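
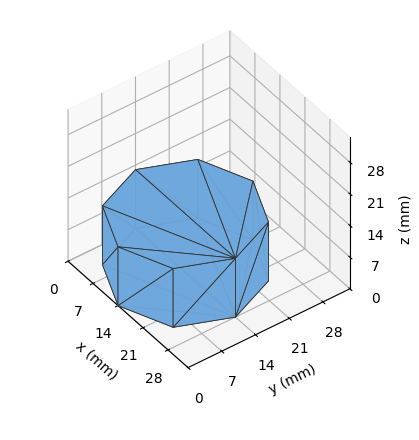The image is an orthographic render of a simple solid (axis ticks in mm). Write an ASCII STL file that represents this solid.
Reading the render: the shape is a regular 8-sided prism (a cylinder approximated with 8 flat sides), circumscribed radius ≈ 14 mm, height ≈ 13 mm (dimensions read to the nearest mm from the axis ticks). For the STL, each face is triangulated and given an outward normal.

solid part
  facet normal 0.0000 0.0000 -1.0000
    outer loop
      vertex 14.000 28.000 0.000
      vertex 23.899 23.899 0.000
      vertex 28.000 14.000 0.000
    endloop
  endfacet
  facet normal 0.0000 0.0000 -1.0000
    outer loop
      vertex 4.101 23.899 0.000
      vertex 14.000 28.000 0.000
      vertex 28.000 14.000 0.000
    endloop
  endfacet
  facet normal 0.0000 0.0000 -1.0000
    outer loop
      vertex 0.000 14.000 0.000
      vertex 4.101 23.899 0.000
      vertex 28.000 14.000 0.000
    endloop
  endfacet
  facet normal 0.0000 0.0000 -1.0000
    outer loop
      vertex 4.101 4.101 0.000
      vertex 0.000 14.000 0.000
      vertex 28.000 14.000 0.000
    endloop
  endfacet
  facet normal 0.0000 0.0000 -1.0000
    outer loop
      vertex 14.000 0.000 0.000
      vertex 4.101 4.101 0.000
      vertex 28.000 14.000 0.000
    endloop
  endfacet
  facet normal 0.0000 0.0000 -1.0000
    outer loop
      vertex 23.899 4.101 0.000
      vertex 14.000 0.000 0.000
      vertex 28.000 14.000 0.000
    endloop
  endfacet
  facet normal 0.0000 0.0000 1.0000
    outer loop
      vertex 28.000 14.000 13.000
      vertex 23.899 23.899 13.000
      vertex 14.000 28.000 13.000
    endloop
  endfacet
  facet normal 0.0000 0.0000 1.0000
    outer loop
      vertex 28.000 14.000 13.000
      vertex 14.000 28.000 13.000
      vertex 4.101 23.899 13.000
    endloop
  endfacet
  facet normal 0.0000 0.0000 1.0000
    outer loop
      vertex 28.000 14.000 13.000
      vertex 4.101 23.899 13.000
      vertex 0.000 14.000 13.000
    endloop
  endfacet
  facet normal 0.0000 0.0000 1.0000
    outer loop
      vertex 28.000 14.000 13.000
      vertex 0.000 14.000 13.000
      vertex 4.101 4.101 13.000
    endloop
  endfacet
  facet normal 0.0000 0.0000 1.0000
    outer loop
      vertex 28.000 14.000 13.000
      vertex 4.101 4.101 13.000
      vertex 14.000 0.000 13.000
    endloop
  endfacet
  facet normal 0.0000 0.0000 1.0000
    outer loop
      vertex 28.000 14.000 13.000
      vertex 14.000 0.000 13.000
      vertex 23.899 4.101 13.000
    endloop
  endfacet
  facet normal 0.9239 0.3827 0.0000
    outer loop
      vertex 28.000 14.000 0.000
      vertex 23.899 23.899 0.000
      vertex 23.899 23.899 13.000
    endloop
  endfacet
  facet normal 0.9239 0.3827 0.0000
    outer loop
      vertex 28.000 14.000 0.000
      vertex 23.899 23.899 13.000
      vertex 28.000 14.000 13.000
    endloop
  endfacet
  facet normal 0.3827 0.9239 0.0000
    outer loop
      vertex 23.899 23.899 0.000
      vertex 14.000 28.000 0.000
      vertex 14.000 28.000 13.000
    endloop
  endfacet
  facet normal 0.3827 0.9239 0.0000
    outer loop
      vertex 23.899 23.899 0.000
      vertex 14.000 28.000 13.000
      vertex 23.899 23.899 13.000
    endloop
  endfacet
  facet normal -0.3827 0.9239 0.0000
    outer loop
      vertex 14.000 28.000 0.000
      vertex 4.101 23.899 0.000
      vertex 4.101 23.899 13.000
    endloop
  endfacet
  facet normal -0.3827 0.9239 0.0000
    outer loop
      vertex 14.000 28.000 0.000
      vertex 4.101 23.899 13.000
      vertex 14.000 28.000 13.000
    endloop
  endfacet
  facet normal -0.9239 0.3827 0.0000
    outer loop
      vertex 4.101 23.899 0.000
      vertex 0.000 14.000 0.000
      vertex 0.000 14.000 13.000
    endloop
  endfacet
  facet normal -0.9239 0.3827 0.0000
    outer loop
      vertex 4.101 23.899 0.000
      vertex 0.000 14.000 13.000
      vertex 4.101 23.899 13.000
    endloop
  endfacet
  facet normal -0.9239 -0.3827 0.0000
    outer loop
      vertex 0.000 14.000 0.000
      vertex 4.101 4.101 0.000
      vertex 4.101 4.101 13.000
    endloop
  endfacet
  facet normal -0.9239 -0.3827 0.0000
    outer loop
      vertex 0.000 14.000 0.000
      vertex 4.101 4.101 13.000
      vertex 0.000 14.000 13.000
    endloop
  endfacet
  facet normal -0.3827 -0.9239 0.0000
    outer loop
      vertex 4.101 4.101 0.000
      vertex 14.000 0.000 0.000
      vertex 14.000 0.000 13.000
    endloop
  endfacet
  facet normal -0.3827 -0.9239 0.0000
    outer loop
      vertex 4.101 4.101 0.000
      vertex 14.000 0.000 13.000
      vertex 4.101 4.101 13.000
    endloop
  endfacet
  facet normal 0.3827 -0.9239 0.0000
    outer loop
      vertex 14.000 0.000 0.000
      vertex 23.899 4.101 0.000
      vertex 23.899 4.101 13.000
    endloop
  endfacet
  facet normal 0.3827 -0.9239 0.0000
    outer loop
      vertex 14.000 0.000 0.000
      vertex 23.899 4.101 13.000
      vertex 14.000 0.000 13.000
    endloop
  endfacet
  facet normal 0.9239 -0.3827 0.0000
    outer loop
      vertex 23.899 4.101 0.000
      vertex 28.000 14.000 0.000
      vertex 28.000 14.000 13.000
    endloop
  endfacet
  facet normal 0.9239 -0.3827 0.0000
    outer loop
      vertex 23.899 4.101 0.000
      vertex 28.000 14.000 13.000
      vertex 23.899 4.101 13.000
    endloop
  endfacet
endsolid part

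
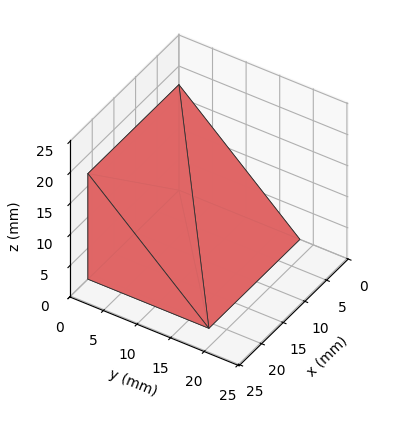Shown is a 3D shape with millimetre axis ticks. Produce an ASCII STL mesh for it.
Reading the render: the shape is a wedge (ramp): 21 × 18 mm base, rising to 17 mm along the y=0 edge and sloping linearly to z=0 at y=18 (dimensions read to the nearest mm from the axis ticks). For the STL, each face is triangulated and given an outward normal.

solid part
  facet normal 0.0000 0.0000 -1.0000
    outer loop
      vertex 21.00 18.00 0.00
      vertex 21.00 0.00 0.00
      vertex 0.00 0.00 0.00
    endloop
  endfacet
  facet normal 0.0000 0.0000 -1.0000
    outer loop
      vertex 0.00 18.00 0.00
      vertex 21.00 18.00 0.00
      vertex 0.00 0.00 0.00
    endloop
  endfacet
  facet normal 0.0000 -1.0000 0.0000
    outer loop
      vertex 0.00 0.00 0.00
      vertex 21.00 0.00 0.00
      vertex 21.00 0.00 17.00
    endloop
  endfacet
  facet normal 0.0000 -1.0000 0.0000
    outer loop
      vertex 0.00 0.00 0.00
      vertex 21.00 0.00 17.00
      vertex 0.00 0.00 17.00
    endloop
  endfacet
  facet normal 0.0000 0.6866 0.7270
    outer loop
      vertex 0.00 0.00 17.00
      vertex 21.00 0.00 17.00
      vertex 21.00 18.00 0.00
    endloop
  endfacet
  facet normal 0.0000 0.6866 0.7270
    outer loop
      vertex 0.00 0.00 17.00
      vertex 21.00 18.00 0.00
      vertex 0.00 18.00 0.00
    endloop
  endfacet
  facet normal -1.0000 0.0000 0.0000
    outer loop
      vertex 0.00 0.00 17.00
      vertex 0.00 18.00 0.00
      vertex 0.00 0.00 0.00
    endloop
  endfacet
  facet normal 1.0000 0.0000 0.0000
    outer loop
      vertex 21.00 0.00 0.00
      vertex 21.00 18.00 0.00
      vertex 21.00 0.00 17.00
    endloop
  endfacet
endsolid part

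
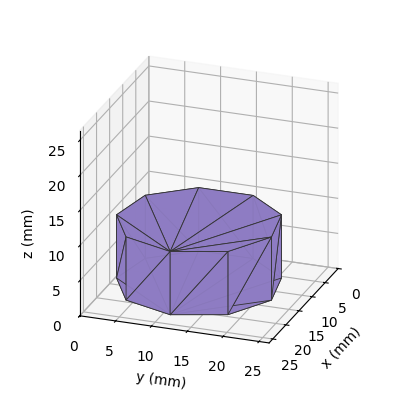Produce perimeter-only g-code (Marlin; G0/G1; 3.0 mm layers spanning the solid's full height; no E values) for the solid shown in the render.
Reading the render: the shape is a regular 9-sided prism (a cylinder approximated with 9 flat sides), circumscribed radius ≈ 11 mm, height ≈ 9 mm (dimensions read to the nearest mm from the axis ticks). For the g-code, the solid's height is divided into equal slices at the stated Δz and each level perimeter traced with G1 moves after a G0 lift.

; perimeter-only toolpath
G21 ; units = mm
G90 ; absolute positioning
G28 ; home
; layer 1
G0 Z3.0
G0 X22.0 Y11.0
G1 X19.4 Y18.1
G1 X12.9 Y21.8
G1 X5.5 Y20.5
G1 X0.7 Y14.8
G1 X0.7 Y7.2
G1 X5.5 Y1.5
G1 X12.9 Y0.2
G1 X19.4 Y3.9
G1 X22.0 Y11.0
; layer 2
G0 Z6.0
G0 X22.0 Y11.0
G1 X19.4 Y18.1
G1 X12.9 Y21.8
G1 X5.5 Y20.5
G1 X0.7 Y14.8
G1 X0.7 Y7.2
G1 X5.5 Y1.5
G1 X12.9 Y0.2
G1 X19.4 Y3.9
G1 X22.0 Y11.0
; layer 3
G0 Z9.0
G0 X22.0 Y11.0
G1 X19.4 Y18.1
G1 X12.9 Y21.8
G1 X5.5 Y20.5
G1 X0.7 Y14.8
G1 X0.7 Y7.2
G1 X5.5 Y1.5
G1 X12.9 Y0.2
G1 X19.4 Y3.9
G1 X22.0 Y11.0
M2 ; end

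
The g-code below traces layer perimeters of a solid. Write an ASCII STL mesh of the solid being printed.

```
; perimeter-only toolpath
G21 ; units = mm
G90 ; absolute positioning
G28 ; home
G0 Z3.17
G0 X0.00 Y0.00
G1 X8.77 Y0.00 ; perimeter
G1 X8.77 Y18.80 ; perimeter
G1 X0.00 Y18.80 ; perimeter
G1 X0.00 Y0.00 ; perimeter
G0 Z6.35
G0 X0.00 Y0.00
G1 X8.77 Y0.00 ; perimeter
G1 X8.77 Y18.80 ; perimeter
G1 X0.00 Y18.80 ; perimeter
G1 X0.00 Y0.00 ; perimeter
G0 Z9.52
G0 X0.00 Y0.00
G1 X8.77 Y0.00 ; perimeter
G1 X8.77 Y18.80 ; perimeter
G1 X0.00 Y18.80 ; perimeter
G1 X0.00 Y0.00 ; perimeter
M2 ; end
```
solid part
  facet normal 0.0000 0.0000 -1.0000
    outer loop
      vertex 8.77 18.80 0.00
      vertex 8.77 0.00 0.00
      vertex 0.00 0.00 0.00
    endloop
  endfacet
  facet normal 0.0000 0.0000 -1.0000
    outer loop
      vertex 0.00 18.80 0.00
      vertex 8.77 18.80 0.00
      vertex 0.00 0.00 0.00
    endloop
  endfacet
  facet normal 0.0000 0.0000 1.0000
    outer loop
      vertex 0.00 0.00 9.52
      vertex 8.77 0.00 9.52
      vertex 8.77 18.80 9.52
    endloop
  endfacet
  facet normal 0.0000 0.0000 1.0000
    outer loop
      vertex 0.00 0.00 9.52
      vertex 8.77 18.80 9.52
      vertex 0.00 18.80 9.52
    endloop
  endfacet
  facet normal 0.0000 -1.0000 0.0000
    outer loop
      vertex 0.00 0.00 0.00
      vertex 8.77 0.00 0.00
      vertex 8.77 0.00 9.52
    endloop
  endfacet
  facet normal 0.0000 -1.0000 0.0000
    outer loop
      vertex 0.00 0.00 0.00
      vertex 8.77 0.00 9.52
      vertex 0.00 0.00 9.52
    endloop
  endfacet
  facet normal 0.0000 1.0000 0.0000
    outer loop
      vertex 8.77 18.80 9.52
      vertex 8.77 18.80 0.00
      vertex 0.00 18.80 0.00
    endloop
  endfacet
  facet normal 0.0000 1.0000 0.0000
    outer loop
      vertex 0.00 18.80 9.52
      vertex 8.77 18.80 9.52
      vertex 0.00 18.80 0.00
    endloop
  endfacet
  facet normal -1.0000 0.0000 0.0000
    outer loop
      vertex 0.00 18.80 9.52
      vertex 0.00 18.80 0.00
      vertex 0.00 0.00 0.00
    endloop
  endfacet
  facet normal -1.0000 0.0000 0.0000
    outer loop
      vertex 0.00 0.00 9.52
      vertex 0.00 18.80 9.52
      vertex 0.00 0.00 0.00
    endloop
  endfacet
  facet normal 1.0000 0.0000 0.0000
    outer loop
      vertex 8.77 0.00 0.00
      vertex 8.77 18.80 0.00
      vertex 8.77 18.80 9.52
    endloop
  endfacet
  facet normal 1.0000 0.0000 0.0000
    outer loop
      vertex 8.77 0.00 0.00
      vertex 8.77 18.80 9.52
      vertex 8.77 0.00 9.52
    endloop
  endfacet
endsolid part

The G0 Z moves step by Δz≈3.17 mm. Every layer's G1 loop is the same polygon, so the solid is a straight extrusion of it from z=0 to z≈9.52. Closing with flat bottom and top caps and triangulating gives 12 facets — a rectangular box, roughly 8.77 × 18.8 mm footprint and 9.52 mm tall.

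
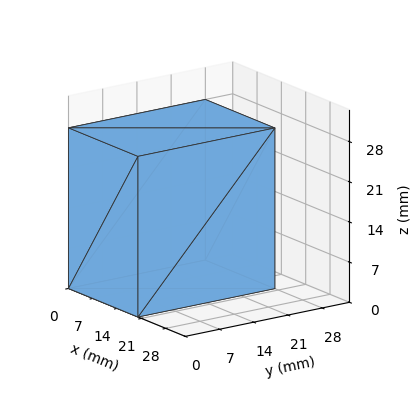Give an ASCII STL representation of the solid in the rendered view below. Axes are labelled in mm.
Reading the render: the shape is a rectangular box, roughly 20 × 28 mm footprint and 28 mm tall (dimensions read to the nearest mm from the axis ticks). For the STL, each face is triangulated and given an outward normal.

solid part
  facet normal 0.0000 0.0000 -1.0000
    outer loop
      vertex 20.000 28.000 0.000
      vertex 20.000 0.000 0.000
      vertex 0.000 0.000 0.000
    endloop
  endfacet
  facet normal 0.0000 0.0000 -1.0000
    outer loop
      vertex 0.000 28.000 0.000
      vertex 20.000 28.000 0.000
      vertex 0.000 0.000 0.000
    endloop
  endfacet
  facet normal 0.0000 0.0000 1.0000
    outer loop
      vertex 0.000 0.000 28.000
      vertex 20.000 0.000 28.000
      vertex 20.000 28.000 28.000
    endloop
  endfacet
  facet normal 0.0000 0.0000 1.0000
    outer loop
      vertex 0.000 0.000 28.000
      vertex 20.000 28.000 28.000
      vertex 0.000 28.000 28.000
    endloop
  endfacet
  facet normal 0.0000 -1.0000 0.0000
    outer loop
      vertex 0.000 0.000 0.000
      vertex 20.000 0.000 0.000
      vertex 20.000 0.000 28.000
    endloop
  endfacet
  facet normal 0.0000 -1.0000 0.0000
    outer loop
      vertex 0.000 0.000 0.000
      vertex 20.000 0.000 28.000
      vertex 0.000 0.000 28.000
    endloop
  endfacet
  facet normal 0.0000 1.0000 0.0000
    outer loop
      vertex 20.000 28.000 28.000
      vertex 20.000 28.000 0.000
      vertex 0.000 28.000 0.000
    endloop
  endfacet
  facet normal 0.0000 1.0000 0.0000
    outer loop
      vertex 0.000 28.000 28.000
      vertex 20.000 28.000 28.000
      vertex 0.000 28.000 0.000
    endloop
  endfacet
  facet normal -1.0000 0.0000 0.0000
    outer loop
      vertex 0.000 28.000 28.000
      vertex 0.000 28.000 0.000
      vertex 0.000 0.000 0.000
    endloop
  endfacet
  facet normal -1.0000 0.0000 0.0000
    outer loop
      vertex 0.000 0.000 28.000
      vertex 0.000 28.000 28.000
      vertex 0.000 0.000 0.000
    endloop
  endfacet
  facet normal 1.0000 0.0000 0.0000
    outer loop
      vertex 20.000 0.000 0.000
      vertex 20.000 28.000 0.000
      vertex 20.000 28.000 28.000
    endloop
  endfacet
  facet normal 1.0000 0.0000 0.0000
    outer loop
      vertex 20.000 0.000 0.000
      vertex 20.000 28.000 28.000
      vertex 20.000 0.000 28.000
    endloop
  endfacet
endsolid part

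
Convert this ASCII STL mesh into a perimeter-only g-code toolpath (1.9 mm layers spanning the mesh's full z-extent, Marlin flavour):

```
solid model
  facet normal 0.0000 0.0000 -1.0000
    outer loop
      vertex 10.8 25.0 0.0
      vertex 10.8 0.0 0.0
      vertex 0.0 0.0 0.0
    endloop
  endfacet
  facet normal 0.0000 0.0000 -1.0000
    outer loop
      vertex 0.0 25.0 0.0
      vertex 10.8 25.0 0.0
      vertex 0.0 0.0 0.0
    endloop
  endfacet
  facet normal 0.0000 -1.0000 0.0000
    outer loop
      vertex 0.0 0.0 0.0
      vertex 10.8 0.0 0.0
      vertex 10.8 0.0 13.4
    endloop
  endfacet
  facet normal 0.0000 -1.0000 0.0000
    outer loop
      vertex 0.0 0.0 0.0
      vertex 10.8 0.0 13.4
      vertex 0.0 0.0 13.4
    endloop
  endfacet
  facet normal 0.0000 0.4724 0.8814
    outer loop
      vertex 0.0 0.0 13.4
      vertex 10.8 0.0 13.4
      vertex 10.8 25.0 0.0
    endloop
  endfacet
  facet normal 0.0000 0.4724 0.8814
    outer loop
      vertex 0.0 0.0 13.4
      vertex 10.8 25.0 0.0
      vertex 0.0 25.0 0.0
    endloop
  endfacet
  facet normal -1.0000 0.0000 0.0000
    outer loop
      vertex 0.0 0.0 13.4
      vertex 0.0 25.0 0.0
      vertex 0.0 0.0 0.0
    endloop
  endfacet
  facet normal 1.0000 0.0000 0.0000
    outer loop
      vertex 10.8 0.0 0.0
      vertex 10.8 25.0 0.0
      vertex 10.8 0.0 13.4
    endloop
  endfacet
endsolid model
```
; perimeter-only toolpath
G21 ; units = mm
G90 ; absolute positioning
G28 ; home
; layer 1
G0 Z1.9
G0 X0.0 Y0.0
G1 X10.8 Y0.0
G1 X10.8 Y21.4
G1 X0.0 Y21.4
G1 X0.0 Y0.0
; layer 2
G0 Z3.8
G0 X0.0 Y0.0
G1 X10.8 Y0.0
G1 X10.8 Y17.9
G1 X0.0 Y17.9
G1 X0.0 Y0.0
; layer 3
G0 Z5.7
G0 X0.0 Y0.0
G1 X10.8 Y0.0
G1 X10.8 Y14.3
G1 X0.0 Y14.3
G1 X0.0 Y0.0
; layer 4
G0 Z7.7
G0 X0.0 Y0.0
G1 X10.8 Y0.0
G1 X10.8 Y10.7
G1 X0.0 Y10.7
G1 X0.0 Y0.0
; layer 5
G0 Z9.6
G0 X0.0 Y0.0
G1 X10.8 Y0.0
G1 X10.8 Y7.1
G1 X0.0 Y7.1
G1 X0.0 Y0.0
; layer 6
G0 Z11.5
G0 X0.0 Y0.0
G1 X10.8 Y0.0
G1 X10.8 Y3.6
G1 X0.0 Y3.6
G1 X0.0 Y0.0
M2 ; end

The solid is a wedge (ramp): 10.8 × 25 mm base, rising to 13.4 mm along the y=0 edge and sloping linearly to z=0 at y=25. Slicing at Δz = 1.9 mm — 7 equal slices spanning the solid's height, so layer i sits at z = i·h/7 — gives 6 non-empty perimeters. Each is a 4-segment closed polygon; G0 lifts to the layer z and rapids to the start vertex, then G1 traces the edges. The cross-section shrinks linearly with z (the slice at the apex is degenerate and omitted).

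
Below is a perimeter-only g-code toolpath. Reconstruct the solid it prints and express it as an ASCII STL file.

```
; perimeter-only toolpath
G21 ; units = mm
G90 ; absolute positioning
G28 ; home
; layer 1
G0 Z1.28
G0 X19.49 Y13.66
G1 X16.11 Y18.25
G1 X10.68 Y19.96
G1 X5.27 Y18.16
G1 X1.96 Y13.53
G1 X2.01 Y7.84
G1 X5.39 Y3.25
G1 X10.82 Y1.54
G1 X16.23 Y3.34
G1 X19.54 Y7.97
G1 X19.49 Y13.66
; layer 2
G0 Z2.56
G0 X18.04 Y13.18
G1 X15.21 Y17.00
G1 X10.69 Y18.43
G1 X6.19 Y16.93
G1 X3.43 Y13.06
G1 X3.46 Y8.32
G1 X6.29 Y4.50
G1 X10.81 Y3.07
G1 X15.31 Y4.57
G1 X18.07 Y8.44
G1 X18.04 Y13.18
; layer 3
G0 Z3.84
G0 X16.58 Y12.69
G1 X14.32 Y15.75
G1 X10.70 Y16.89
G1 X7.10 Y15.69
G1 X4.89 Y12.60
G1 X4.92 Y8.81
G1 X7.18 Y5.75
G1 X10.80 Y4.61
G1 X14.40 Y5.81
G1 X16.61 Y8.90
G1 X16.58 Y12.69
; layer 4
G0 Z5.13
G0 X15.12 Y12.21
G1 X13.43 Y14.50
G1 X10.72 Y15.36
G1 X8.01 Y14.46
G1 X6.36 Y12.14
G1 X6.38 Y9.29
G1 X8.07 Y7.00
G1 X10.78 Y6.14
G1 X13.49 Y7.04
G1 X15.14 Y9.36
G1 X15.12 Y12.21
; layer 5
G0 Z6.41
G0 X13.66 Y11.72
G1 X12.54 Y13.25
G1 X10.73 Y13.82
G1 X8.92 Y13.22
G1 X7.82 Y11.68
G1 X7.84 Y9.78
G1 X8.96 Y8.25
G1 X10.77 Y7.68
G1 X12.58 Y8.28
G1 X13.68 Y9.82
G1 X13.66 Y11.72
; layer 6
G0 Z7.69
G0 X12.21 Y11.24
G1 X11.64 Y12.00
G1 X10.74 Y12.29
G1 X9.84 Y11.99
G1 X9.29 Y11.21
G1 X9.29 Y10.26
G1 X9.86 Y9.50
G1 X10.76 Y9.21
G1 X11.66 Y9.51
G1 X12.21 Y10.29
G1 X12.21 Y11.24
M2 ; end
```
solid part
  facet normal 0.0000 0.0000 -1.0000
    outer loop
      vertex 10.67 21.50 0.00
      vertex 17.00 19.50 0.00
      vertex 20.95 14.15 0.00
    endloop
  endfacet
  facet normal 0.0000 0.0000 -1.0000
    outer loop
      vertex 4.36 19.40 0.00
      vertex 10.67 21.50 0.00
      vertex 20.95 14.15 0.00
    endloop
  endfacet
  facet normal 0.0000 0.0000 -1.0000
    outer loop
      vertex 0.50 13.99 0.00
      vertex 4.36 19.40 0.00
      vertex 20.95 14.15 0.00
    endloop
  endfacet
  facet normal 0.0000 0.0000 -1.0000
    outer loop
      vertex 0.55 7.35 0.00
      vertex 0.50 13.99 0.00
      vertex 20.95 14.15 0.00
    endloop
  endfacet
  facet normal 0.0000 0.0000 -1.0000
    outer loop
      vertex 4.50 2.00 0.00
      vertex 0.55 7.35 0.00
      vertex 20.95 14.15 0.00
    endloop
  endfacet
  facet normal 0.0000 0.0000 -1.0000
    outer loop
      vertex 10.83 0.00 0.00
      vertex 4.50 2.00 0.00
      vertex 20.95 14.15 0.00
    endloop
  endfacet
  facet normal 0.0000 0.0000 -1.0000
    outer loop
      vertex 17.14 2.10 0.00
      vertex 10.83 0.00 0.00
      vertex 20.95 14.15 0.00
    endloop
  endfacet
  facet normal 0.0000 0.0000 -1.0000
    outer loop
      vertex 21.00 7.51 0.00
      vertex 17.14 2.10 0.00
      vertex 20.95 14.15 0.00
    endloop
  endfacet
  facet normal 0.5305 0.3917 0.7517
    outer loop
      vertex 20.95 14.15 0.00
      vertex 17.00 19.50 0.00
      vertex 10.75 10.75 8.97
    endloop
  endfacet
  facet normal 0.1987 0.6288 0.7518
    outer loop
      vertex 17.00 19.50 0.00
      vertex 10.67 21.50 0.00
      vertex 10.75 10.75 8.97
    endloop
  endfacet
  facet normal -0.2082 0.6257 0.7517
    outer loop
      vertex 10.67 21.50 0.00
      vertex 4.36 19.40 0.00
      vertex 10.75 10.75 8.97
    endloop
  endfacet
  facet normal -0.5368 0.3830 0.7518
    outer loop
      vertex 4.36 19.40 0.00
      vertex 0.50 13.99 0.00
      vertex 10.75 10.75 8.97
    endloop
  endfacet
  facet normal -0.6594 -0.0050 0.7517
    outer loop
      vertex 0.50 13.99 0.00
      vertex 0.55 7.35 0.00
      vertex 10.75 10.75 8.97
    endloop
  endfacet
  facet normal -0.5305 -0.3917 0.7517
    outer loop
      vertex 0.55 7.35 0.00
      vertex 4.50 2.00 0.00
      vertex 10.75 10.75 8.97
    endloop
  endfacet
  facet normal -0.1987 -0.6288 0.7518
    outer loop
      vertex 4.50 2.00 0.00
      vertex 10.83 0.00 0.00
      vertex 10.75 10.75 8.97
    endloop
  endfacet
  facet normal 0.2082 -0.6257 0.7517
    outer loop
      vertex 10.83 0.00 0.00
      vertex 17.14 2.10 0.00
      vertex 10.75 10.75 8.97
    endloop
  endfacet
  facet normal 0.5368 -0.3830 0.7518
    outer loop
      vertex 17.14 2.10 0.00
      vertex 21.00 7.51 0.00
      vertex 10.75 10.75 8.97
    endloop
  endfacet
  facet normal 0.6594 0.0050 0.7517
    outer loop
      vertex 21.00 7.51 0.00
      vertex 20.95 14.15 0.00
      vertex 10.75 10.75 8.97
    endloop
  endfacet
endsolid part

The G0 Z moves step by Δz≈1.28 mm. The G1 loops shrink linearly with z, so the solid tapers from its base footprint up to z≈8.97. Closing with a flat bottom cap and the tapered top and triangulating gives 18 facets — a regular 10-sided pyramid, base circumscribed radius ≈ 10.8 mm, apex at z ≈ 8.97 mm.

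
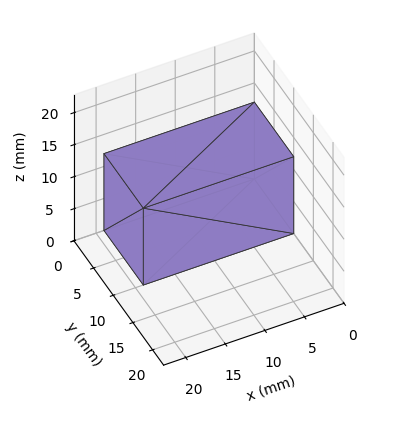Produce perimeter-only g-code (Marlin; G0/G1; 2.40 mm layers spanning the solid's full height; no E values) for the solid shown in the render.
Reading the render: the shape is a rectangular box, roughly 19 × 10 mm footprint and 12 mm tall (dimensions read to the nearest mm from the axis ticks). For the g-code, the solid's height is divided into equal slices at the stated Δz and each level perimeter traced with G1 moves after a G0 lift.

; perimeter-only toolpath
G21 ; units = mm
G90 ; absolute positioning
G28 ; home
; layer 1
G0 Z2.40
G0 X0.00 Y0.00
G1 X19.00 Y0.00
G1 X19.00 Y10.00
G1 X0.00 Y10.00
G1 X0.00 Y0.00
; layer 2
G0 Z4.80
G0 X0.00 Y0.00
G1 X19.00 Y0.00
G1 X19.00 Y10.00
G1 X0.00 Y10.00
G1 X0.00 Y0.00
; layer 3
G0 Z7.20
G0 X0.00 Y0.00
G1 X19.00 Y0.00
G1 X19.00 Y10.00
G1 X0.00 Y10.00
G1 X0.00 Y0.00
; layer 4
G0 Z9.60
G0 X0.00 Y0.00
G1 X19.00 Y0.00
G1 X19.00 Y10.00
G1 X0.00 Y10.00
G1 X0.00 Y0.00
; layer 5
G0 Z12.00
G0 X0.00 Y0.00
G1 X19.00 Y0.00
G1 X19.00 Y10.00
G1 X0.00 Y10.00
G1 X0.00 Y0.00
M2 ; end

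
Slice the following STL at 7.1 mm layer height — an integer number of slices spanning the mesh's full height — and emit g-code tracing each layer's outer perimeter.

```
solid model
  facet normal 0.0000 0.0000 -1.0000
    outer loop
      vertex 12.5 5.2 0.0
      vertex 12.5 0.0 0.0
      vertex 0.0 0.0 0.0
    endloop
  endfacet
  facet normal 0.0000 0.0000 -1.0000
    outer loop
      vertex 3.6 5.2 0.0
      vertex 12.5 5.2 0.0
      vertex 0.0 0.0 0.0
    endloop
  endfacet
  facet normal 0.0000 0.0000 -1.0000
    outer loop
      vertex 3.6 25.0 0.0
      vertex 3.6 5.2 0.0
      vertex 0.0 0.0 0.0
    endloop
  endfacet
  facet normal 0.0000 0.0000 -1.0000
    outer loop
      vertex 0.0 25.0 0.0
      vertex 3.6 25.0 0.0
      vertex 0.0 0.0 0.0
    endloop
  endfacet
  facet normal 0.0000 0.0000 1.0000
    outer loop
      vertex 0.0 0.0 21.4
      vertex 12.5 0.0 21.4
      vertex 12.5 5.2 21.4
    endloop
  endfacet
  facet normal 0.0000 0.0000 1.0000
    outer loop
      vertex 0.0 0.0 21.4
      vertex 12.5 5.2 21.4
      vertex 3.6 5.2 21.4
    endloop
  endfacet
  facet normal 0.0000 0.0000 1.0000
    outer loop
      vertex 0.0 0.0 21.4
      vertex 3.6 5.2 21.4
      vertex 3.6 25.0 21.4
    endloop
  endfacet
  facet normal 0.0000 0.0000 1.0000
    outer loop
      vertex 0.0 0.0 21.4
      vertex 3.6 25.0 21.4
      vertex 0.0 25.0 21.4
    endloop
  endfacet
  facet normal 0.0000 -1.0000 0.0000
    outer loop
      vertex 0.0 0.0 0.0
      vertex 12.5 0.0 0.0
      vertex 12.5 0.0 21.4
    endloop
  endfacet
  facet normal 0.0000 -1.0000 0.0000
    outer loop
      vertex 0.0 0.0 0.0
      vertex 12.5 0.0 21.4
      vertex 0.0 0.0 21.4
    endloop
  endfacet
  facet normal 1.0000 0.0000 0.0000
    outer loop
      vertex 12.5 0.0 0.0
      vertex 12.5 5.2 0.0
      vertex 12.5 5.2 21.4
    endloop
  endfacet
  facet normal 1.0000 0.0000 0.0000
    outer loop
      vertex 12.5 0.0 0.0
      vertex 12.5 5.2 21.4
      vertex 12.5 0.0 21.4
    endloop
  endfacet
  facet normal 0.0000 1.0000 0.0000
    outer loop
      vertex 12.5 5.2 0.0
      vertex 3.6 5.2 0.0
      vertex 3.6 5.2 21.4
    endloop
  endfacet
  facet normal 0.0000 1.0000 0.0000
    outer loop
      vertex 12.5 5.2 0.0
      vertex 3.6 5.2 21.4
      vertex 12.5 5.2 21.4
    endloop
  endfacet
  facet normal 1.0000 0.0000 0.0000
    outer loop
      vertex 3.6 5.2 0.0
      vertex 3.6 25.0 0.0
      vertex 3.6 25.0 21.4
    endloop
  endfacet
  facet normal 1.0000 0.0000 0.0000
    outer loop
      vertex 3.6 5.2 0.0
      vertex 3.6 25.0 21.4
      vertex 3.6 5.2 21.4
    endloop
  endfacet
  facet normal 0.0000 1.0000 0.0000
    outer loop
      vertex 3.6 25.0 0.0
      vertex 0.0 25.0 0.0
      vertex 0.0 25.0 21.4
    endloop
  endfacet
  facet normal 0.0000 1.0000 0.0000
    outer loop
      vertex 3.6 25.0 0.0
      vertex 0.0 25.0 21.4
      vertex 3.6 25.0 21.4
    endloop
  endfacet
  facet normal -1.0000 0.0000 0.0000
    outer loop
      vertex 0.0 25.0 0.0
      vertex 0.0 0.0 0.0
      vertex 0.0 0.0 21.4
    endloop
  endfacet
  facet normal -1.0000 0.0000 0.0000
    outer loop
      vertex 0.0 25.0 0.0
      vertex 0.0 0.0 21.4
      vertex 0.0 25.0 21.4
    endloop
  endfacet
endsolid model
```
; perimeter-only toolpath
G21 ; units = mm
G90 ; absolute positioning
G28 ; home
; layer 1
G0 Z7.1
G0 X0.0 Y0.0
G1 X12.5 Y0.0
G1 X12.5 Y5.2
G1 X3.6 Y5.2
G1 X3.6 Y25.0
G1 X0.0 Y25.0
G1 X0.0 Y0.0
; layer 2
G0 Z14.3
G0 X0.0 Y0.0
G1 X12.5 Y0.0
G1 X12.5 Y5.2
G1 X3.6 Y5.2
G1 X3.6 Y25.0
G1 X0.0 Y25.0
G1 X0.0 Y0.0
; layer 3
G0 Z21.4
G0 X0.0 Y0.0
G1 X12.5 Y0.0
G1 X12.5 Y5.2
G1 X3.6 Y5.2
G1 X3.6 Y25.0
G1 X0.0 Y25.0
G1 X0.0 Y0.0
M2 ; end

The solid is an L-shaped prism: outer 12.5 × 25 mm, arm thicknesses ≈ 5.2 mm (horizontal) and 3.6 mm (vertical), extruded 21.4 mm in z. Slicing at Δz = 7.1 mm — 3 equal slices spanning the solid's height, so layer i sits at z = i·h/3 — gives 3 non-empty perimeters. Each is a 6-segment closed polygon; G0 lifts to the layer z and rapids to the start vertex, then G1 traces the edges.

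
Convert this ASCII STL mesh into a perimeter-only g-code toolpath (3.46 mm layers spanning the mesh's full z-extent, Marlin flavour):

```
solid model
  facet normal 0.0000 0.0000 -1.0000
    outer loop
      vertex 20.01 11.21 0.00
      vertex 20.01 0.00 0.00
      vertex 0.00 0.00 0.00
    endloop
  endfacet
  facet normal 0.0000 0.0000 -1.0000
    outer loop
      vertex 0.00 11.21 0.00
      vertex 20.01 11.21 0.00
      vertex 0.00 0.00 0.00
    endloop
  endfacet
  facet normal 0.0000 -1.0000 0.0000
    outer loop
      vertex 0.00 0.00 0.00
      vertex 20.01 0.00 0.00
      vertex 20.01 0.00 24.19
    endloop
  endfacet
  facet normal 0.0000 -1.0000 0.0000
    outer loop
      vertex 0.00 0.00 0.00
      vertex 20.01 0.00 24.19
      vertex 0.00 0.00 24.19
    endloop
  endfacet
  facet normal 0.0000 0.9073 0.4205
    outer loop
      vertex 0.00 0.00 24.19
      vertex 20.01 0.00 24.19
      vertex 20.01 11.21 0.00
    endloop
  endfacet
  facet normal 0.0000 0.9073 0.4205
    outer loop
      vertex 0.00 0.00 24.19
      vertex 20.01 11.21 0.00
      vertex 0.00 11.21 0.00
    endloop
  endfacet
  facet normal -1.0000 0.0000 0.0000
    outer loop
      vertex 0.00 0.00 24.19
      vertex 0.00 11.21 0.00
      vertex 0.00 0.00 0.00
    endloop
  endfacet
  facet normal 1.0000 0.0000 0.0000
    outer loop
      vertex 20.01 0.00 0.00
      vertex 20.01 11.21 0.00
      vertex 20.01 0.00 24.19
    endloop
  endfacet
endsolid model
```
; perimeter-only toolpath
G21 ; units = mm
G90 ; absolute positioning
G28 ; home
; layer 1
G0 Z3.46
G0 X0.00 Y0.00
G1 X20.01 Y0.00
G1 X20.01 Y9.61
G1 X0.00 Y9.61
G1 X0.00 Y0.00
; layer 2
G0 Z6.91
G0 X0.00 Y0.00
G1 X20.01 Y0.00
G1 X20.01 Y8.01
G1 X0.00 Y8.01
G1 X0.00 Y0.00
; layer 3
G0 Z10.37
G0 X0.00 Y0.00
G1 X20.01 Y0.00
G1 X20.01 Y6.41
G1 X0.00 Y6.41
G1 X0.00 Y0.00
; layer 4
G0 Z13.82
G0 X0.00 Y0.00
G1 X20.01 Y0.00
G1 X20.01 Y4.80
G1 X0.00 Y4.80
G1 X0.00 Y0.00
; layer 5
G0 Z17.28
G0 X0.00 Y0.00
G1 X20.01 Y0.00
G1 X20.01 Y3.20
G1 X0.00 Y3.20
G1 X0.00 Y0.00
; layer 6
G0 Z20.73
G0 X0.00 Y0.00
G1 X20.01 Y0.00
G1 X20.01 Y1.60
G1 X0.00 Y1.60
G1 X0.00 Y0.00
M2 ; end

The solid is a wedge (ramp): 20 × 11.2 mm base, rising to 24.2 mm along the y=0 edge and sloping linearly to z=0 at y=11.2. Slicing at Δz = 3.46 mm — 7 equal slices spanning the solid's height, so layer i sits at z = i·h/7 — gives 6 non-empty perimeters. Each is a 4-segment closed polygon; G0 lifts to the layer z and rapids to the start vertex, then G1 traces the edges. The cross-section shrinks linearly with z (the slice at the apex is degenerate and omitted).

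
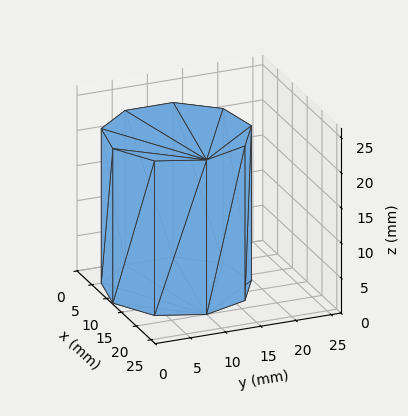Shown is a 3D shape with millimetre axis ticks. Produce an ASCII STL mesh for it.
Reading the render: the shape is a regular 9-sided prism (a cylinder approximated with 9 flat sides), circumscribed radius ≈ 10 mm, height ≈ 22 mm (dimensions read to the nearest mm from the axis ticks). For the STL, each face is triangulated and given an outward normal.

solid part
  facet normal 0.0000 0.0000 -1.0000
    outer loop
      vertex 11.74 19.85 0.00
      vertex 17.66 16.43 0.00
      vertex 20.00 10.00 0.00
    endloop
  endfacet
  facet normal 0.0000 0.0000 -1.0000
    outer loop
      vertex 5.00 18.66 0.00
      vertex 11.74 19.85 0.00
      vertex 20.00 10.00 0.00
    endloop
  endfacet
  facet normal 0.0000 0.0000 -1.0000
    outer loop
      vertex 0.60 13.42 0.00
      vertex 5.00 18.66 0.00
      vertex 20.00 10.00 0.00
    endloop
  endfacet
  facet normal 0.0000 0.0000 -1.0000
    outer loop
      vertex 0.60 6.58 0.00
      vertex 0.60 13.42 0.00
      vertex 20.00 10.00 0.00
    endloop
  endfacet
  facet normal 0.0000 0.0000 -1.0000
    outer loop
      vertex 5.00 1.34 0.00
      vertex 0.60 6.58 0.00
      vertex 20.00 10.00 0.00
    endloop
  endfacet
  facet normal 0.0000 0.0000 -1.0000
    outer loop
      vertex 11.74 0.15 0.00
      vertex 5.00 1.34 0.00
      vertex 20.00 10.00 0.00
    endloop
  endfacet
  facet normal 0.0000 0.0000 -1.0000
    outer loop
      vertex 17.66 3.57 0.00
      vertex 11.74 0.15 0.00
      vertex 20.00 10.00 0.00
    endloop
  endfacet
  facet normal 0.0000 0.0000 1.0000
    outer loop
      vertex 20.00 10.00 22.00
      vertex 17.66 16.43 22.00
      vertex 11.74 19.85 22.00
    endloop
  endfacet
  facet normal 0.0000 0.0000 1.0000
    outer loop
      vertex 20.00 10.00 22.00
      vertex 11.74 19.85 22.00
      vertex 5.00 18.66 22.00
    endloop
  endfacet
  facet normal 0.0000 0.0000 1.0000
    outer loop
      vertex 20.00 10.00 22.00
      vertex 5.00 18.66 22.00
      vertex 0.60 13.42 22.00
    endloop
  endfacet
  facet normal 0.0000 0.0000 1.0000
    outer loop
      vertex 20.00 10.00 22.00
      vertex 0.60 13.42 22.00
      vertex 0.60 6.58 22.00
    endloop
  endfacet
  facet normal 0.0000 0.0000 1.0000
    outer loop
      vertex 20.00 10.00 22.00
      vertex 0.60 6.58 22.00
      vertex 5.00 1.34 22.00
    endloop
  endfacet
  facet normal 0.0000 0.0000 1.0000
    outer loop
      vertex 20.00 10.00 22.00
      vertex 5.00 1.34 22.00
      vertex 11.74 0.15 22.00
    endloop
  endfacet
  facet normal 0.0000 0.0000 1.0000
    outer loop
      vertex 20.00 10.00 22.00
      vertex 11.74 0.15 22.00
      vertex 17.66 3.57 22.00
    endloop
  endfacet
  facet normal 0.9397 0.3420 0.0000
    outer loop
      vertex 20.00 10.00 0.00
      vertex 17.66 16.43 0.00
      vertex 17.66 16.43 22.00
    endloop
  endfacet
  facet normal 0.9397 0.3420 0.0000
    outer loop
      vertex 20.00 10.00 0.00
      vertex 17.66 16.43 22.00
      vertex 20.00 10.00 22.00
    endloop
  endfacet
  facet normal 0.5002 0.8659 0.0000
    outer loop
      vertex 17.66 16.43 0.00
      vertex 11.74 19.85 0.00
      vertex 11.74 19.85 22.00
    endloop
  endfacet
  facet normal 0.5002 0.8659 0.0000
    outer loop
      vertex 17.66 16.43 0.00
      vertex 11.74 19.85 22.00
      vertex 17.66 16.43 22.00
    endloop
  endfacet
  facet normal -0.1739 0.9848 0.0000
    outer loop
      vertex 11.74 19.85 0.00
      vertex 5.00 18.66 0.00
      vertex 5.00 18.66 22.00
    endloop
  endfacet
  facet normal -0.1739 0.9848 0.0000
    outer loop
      vertex 11.74 19.85 0.00
      vertex 5.00 18.66 22.00
      vertex 11.74 19.85 22.00
    endloop
  endfacet
  facet normal -0.7658 0.6431 0.0000
    outer loop
      vertex 5.00 18.66 0.00
      vertex 0.60 13.42 0.00
      vertex 0.60 13.42 22.00
    endloop
  endfacet
  facet normal -0.7658 0.6431 0.0000
    outer loop
      vertex 5.00 18.66 0.00
      vertex 0.60 13.42 22.00
      vertex 5.00 18.66 22.00
    endloop
  endfacet
  facet normal -1.0000 0.0000 0.0000
    outer loop
      vertex 0.60 13.42 0.00
      vertex 0.60 6.58 0.00
      vertex 0.60 6.58 22.00
    endloop
  endfacet
  facet normal -1.0000 0.0000 0.0000
    outer loop
      vertex 0.60 13.42 0.00
      vertex 0.60 6.58 22.00
      vertex 0.60 13.42 22.00
    endloop
  endfacet
  facet normal -0.7658 -0.6431 0.0000
    outer loop
      vertex 0.60 6.58 0.00
      vertex 5.00 1.34 0.00
      vertex 5.00 1.34 22.00
    endloop
  endfacet
  facet normal -0.7658 -0.6431 0.0000
    outer loop
      vertex 0.60 6.58 0.00
      vertex 5.00 1.34 22.00
      vertex 0.60 6.58 22.00
    endloop
  endfacet
  facet normal -0.1739 -0.9848 0.0000
    outer loop
      vertex 5.00 1.34 0.00
      vertex 11.74 0.15 0.00
      vertex 11.74 0.15 22.00
    endloop
  endfacet
  facet normal -0.1739 -0.9848 0.0000
    outer loop
      vertex 5.00 1.34 0.00
      vertex 11.74 0.15 22.00
      vertex 5.00 1.34 22.00
    endloop
  endfacet
  facet normal 0.5002 -0.8659 0.0000
    outer loop
      vertex 11.74 0.15 0.00
      vertex 17.66 3.57 0.00
      vertex 17.66 3.57 22.00
    endloop
  endfacet
  facet normal 0.5002 -0.8659 0.0000
    outer loop
      vertex 11.74 0.15 0.00
      vertex 17.66 3.57 22.00
      vertex 11.74 0.15 22.00
    endloop
  endfacet
  facet normal 0.9397 -0.3420 0.0000
    outer loop
      vertex 17.66 3.57 0.00
      vertex 20.00 10.00 0.00
      vertex 20.00 10.00 22.00
    endloop
  endfacet
  facet normal 0.9397 -0.3420 0.0000
    outer loop
      vertex 17.66 3.57 0.00
      vertex 20.00 10.00 22.00
      vertex 17.66 3.57 22.00
    endloop
  endfacet
endsolid part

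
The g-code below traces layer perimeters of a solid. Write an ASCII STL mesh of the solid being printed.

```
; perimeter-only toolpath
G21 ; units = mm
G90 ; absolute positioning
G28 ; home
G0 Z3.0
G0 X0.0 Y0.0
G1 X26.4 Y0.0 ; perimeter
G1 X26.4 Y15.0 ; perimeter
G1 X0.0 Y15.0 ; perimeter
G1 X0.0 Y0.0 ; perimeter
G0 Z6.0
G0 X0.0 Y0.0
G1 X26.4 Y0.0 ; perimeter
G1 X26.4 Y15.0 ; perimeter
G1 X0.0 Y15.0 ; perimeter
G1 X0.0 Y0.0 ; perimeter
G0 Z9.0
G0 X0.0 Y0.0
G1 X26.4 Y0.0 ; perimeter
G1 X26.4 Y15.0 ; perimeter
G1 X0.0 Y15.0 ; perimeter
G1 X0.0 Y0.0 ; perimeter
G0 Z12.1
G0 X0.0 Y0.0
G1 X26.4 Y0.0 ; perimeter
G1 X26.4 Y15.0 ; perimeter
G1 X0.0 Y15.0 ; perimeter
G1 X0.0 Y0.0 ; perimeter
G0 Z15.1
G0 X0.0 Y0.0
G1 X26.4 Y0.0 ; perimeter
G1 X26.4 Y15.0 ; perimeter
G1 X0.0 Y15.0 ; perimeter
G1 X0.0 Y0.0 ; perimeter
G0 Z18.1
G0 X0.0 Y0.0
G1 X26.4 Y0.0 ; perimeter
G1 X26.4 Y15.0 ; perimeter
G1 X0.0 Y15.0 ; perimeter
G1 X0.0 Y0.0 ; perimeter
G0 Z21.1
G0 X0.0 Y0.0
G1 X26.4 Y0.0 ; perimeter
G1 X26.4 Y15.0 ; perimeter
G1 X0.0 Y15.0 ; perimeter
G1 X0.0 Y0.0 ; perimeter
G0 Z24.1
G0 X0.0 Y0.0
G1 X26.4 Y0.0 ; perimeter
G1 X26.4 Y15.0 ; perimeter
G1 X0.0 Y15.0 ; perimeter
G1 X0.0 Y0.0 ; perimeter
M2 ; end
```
solid part
  facet normal 0.0000 0.0000 -1.0000
    outer loop
      vertex 26.4 15.0 0.0
      vertex 26.4 0.0 0.0
      vertex 0.0 0.0 0.0
    endloop
  endfacet
  facet normal 0.0000 0.0000 -1.0000
    outer loop
      vertex 0.0 15.0 0.0
      vertex 26.4 15.0 0.0
      vertex 0.0 0.0 0.0
    endloop
  endfacet
  facet normal 0.0000 0.0000 1.0000
    outer loop
      vertex 0.0 0.0 24.1
      vertex 26.4 0.0 24.1
      vertex 26.4 15.0 24.1
    endloop
  endfacet
  facet normal 0.0000 0.0000 1.0000
    outer loop
      vertex 0.0 0.0 24.1
      vertex 26.4 15.0 24.1
      vertex 0.0 15.0 24.1
    endloop
  endfacet
  facet normal 0.0000 -1.0000 0.0000
    outer loop
      vertex 0.0 0.0 0.0
      vertex 26.4 0.0 0.0
      vertex 26.4 0.0 24.1
    endloop
  endfacet
  facet normal 0.0000 -1.0000 0.0000
    outer loop
      vertex 0.0 0.0 0.0
      vertex 26.4 0.0 24.1
      vertex 0.0 0.0 24.1
    endloop
  endfacet
  facet normal 0.0000 1.0000 0.0000
    outer loop
      vertex 26.4 15.0 24.1
      vertex 26.4 15.0 0.0
      vertex 0.0 15.0 0.0
    endloop
  endfacet
  facet normal 0.0000 1.0000 0.0000
    outer loop
      vertex 0.0 15.0 24.1
      vertex 26.4 15.0 24.1
      vertex 0.0 15.0 0.0
    endloop
  endfacet
  facet normal -1.0000 0.0000 0.0000
    outer loop
      vertex 0.0 15.0 24.1
      vertex 0.0 15.0 0.0
      vertex 0.0 0.0 0.0
    endloop
  endfacet
  facet normal -1.0000 0.0000 0.0000
    outer loop
      vertex 0.0 0.0 24.1
      vertex 0.0 15.0 24.1
      vertex 0.0 0.0 0.0
    endloop
  endfacet
  facet normal 1.0000 0.0000 0.0000
    outer loop
      vertex 26.4 0.0 0.0
      vertex 26.4 15.0 0.0
      vertex 26.4 15.0 24.1
    endloop
  endfacet
  facet normal 1.0000 0.0000 0.0000
    outer loop
      vertex 26.4 0.0 0.0
      vertex 26.4 15.0 24.1
      vertex 26.4 0.0 24.1
    endloop
  endfacet
endsolid part

The G0 Z moves step by Δz≈3.0 mm. Every layer's G1 loop is the same polygon, so the solid is a straight extrusion of it from z=0 to z≈24.1. Closing with flat bottom and top caps and triangulating gives 12 facets — a rectangular box, roughly 26.4 × 15 mm footprint and 24.1 mm tall.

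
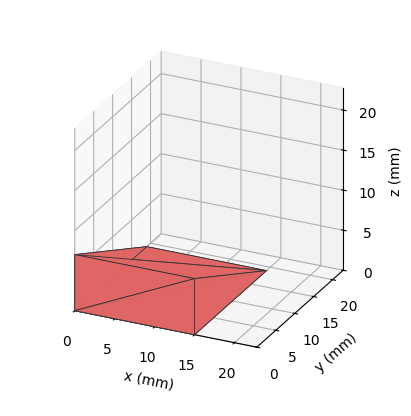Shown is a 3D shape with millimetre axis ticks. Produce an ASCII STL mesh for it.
Reading the render: the shape is a wedge (ramp): 15 × 19 mm base, rising to 7 mm along the y=0 edge and sloping linearly to z=0 at y=19 (dimensions read to the nearest mm from the axis ticks). For the STL, each face is triangulated and given an outward normal.

solid part
  facet normal 0.0000 0.0000 -1.0000
    outer loop
      vertex 15.0 19.0 0.0
      vertex 15.0 0.0 0.0
      vertex 0.0 0.0 0.0
    endloop
  endfacet
  facet normal 0.0000 0.0000 -1.0000
    outer loop
      vertex 0.0 19.0 0.0
      vertex 15.0 19.0 0.0
      vertex 0.0 0.0 0.0
    endloop
  endfacet
  facet normal 0.0000 -1.0000 0.0000
    outer loop
      vertex 0.0 0.0 0.0
      vertex 15.0 0.0 0.0
      vertex 15.0 0.0 7.0
    endloop
  endfacet
  facet normal 0.0000 -1.0000 0.0000
    outer loop
      vertex 0.0 0.0 0.0
      vertex 15.0 0.0 7.0
      vertex 0.0 0.0 7.0
    endloop
  endfacet
  facet normal 0.0000 0.3457 0.9383
    outer loop
      vertex 0.0 0.0 7.0
      vertex 15.0 0.0 7.0
      vertex 15.0 19.0 0.0
    endloop
  endfacet
  facet normal 0.0000 0.3457 0.9383
    outer loop
      vertex 0.0 0.0 7.0
      vertex 15.0 19.0 0.0
      vertex 0.0 19.0 0.0
    endloop
  endfacet
  facet normal -1.0000 0.0000 0.0000
    outer loop
      vertex 0.0 0.0 7.0
      vertex 0.0 19.0 0.0
      vertex 0.0 0.0 0.0
    endloop
  endfacet
  facet normal 1.0000 0.0000 0.0000
    outer loop
      vertex 15.0 0.0 0.0
      vertex 15.0 19.0 0.0
      vertex 15.0 0.0 7.0
    endloop
  endfacet
endsolid part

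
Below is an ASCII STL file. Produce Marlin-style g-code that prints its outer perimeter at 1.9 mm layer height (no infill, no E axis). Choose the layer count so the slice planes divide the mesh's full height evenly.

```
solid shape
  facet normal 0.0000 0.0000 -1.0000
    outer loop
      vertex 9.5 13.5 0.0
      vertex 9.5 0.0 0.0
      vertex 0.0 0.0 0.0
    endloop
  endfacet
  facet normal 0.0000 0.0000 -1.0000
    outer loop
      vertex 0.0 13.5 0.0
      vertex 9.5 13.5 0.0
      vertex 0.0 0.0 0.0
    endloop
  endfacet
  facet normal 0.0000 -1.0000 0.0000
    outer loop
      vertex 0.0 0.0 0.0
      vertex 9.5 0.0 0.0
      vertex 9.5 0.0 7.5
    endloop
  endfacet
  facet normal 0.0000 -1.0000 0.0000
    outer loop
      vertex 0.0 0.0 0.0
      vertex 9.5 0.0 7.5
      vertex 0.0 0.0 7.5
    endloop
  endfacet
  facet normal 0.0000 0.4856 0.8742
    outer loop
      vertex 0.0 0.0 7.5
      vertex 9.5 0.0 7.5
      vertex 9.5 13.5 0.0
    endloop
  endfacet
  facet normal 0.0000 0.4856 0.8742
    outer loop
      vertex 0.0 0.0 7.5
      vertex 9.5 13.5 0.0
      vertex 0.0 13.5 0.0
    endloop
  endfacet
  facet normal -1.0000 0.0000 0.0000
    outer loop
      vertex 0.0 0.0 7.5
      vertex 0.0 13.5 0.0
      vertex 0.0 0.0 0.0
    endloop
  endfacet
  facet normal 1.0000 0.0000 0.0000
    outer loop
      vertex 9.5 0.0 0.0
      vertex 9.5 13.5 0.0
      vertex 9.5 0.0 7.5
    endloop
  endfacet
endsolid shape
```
; perimeter-only toolpath
G21 ; units = mm
G90 ; absolute positioning
G28 ; home
; layer 1
G0 Z1.9
G0 X0.0 Y0.0
G1 X9.5 Y0.0
G1 X9.5 Y10.1
G1 X0.0 Y10.1
G1 X0.0 Y0.0
; layer 2
G0 Z3.8
G0 X0.0 Y0.0
G1 X9.5 Y0.0
G1 X9.5 Y6.8
G1 X0.0 Y6.8
G1 X0.0 Y0.0
; layer 3
G0 Z5.6
G0 X0.0 Y0.0
G1 X9.5 Y0.0
G1 X9.5 Y3.4
G1 X0.0 Y3.4
G1 X0.0 Y0.0
M2 ; end

The solid is a wedge (ramp): 9.5 × 13.5 mm base, rising to 7.5 mm along the y=0 edge and sloping linearly to z=0 at y=13.5. Slicing at Δz = 1.9 mm — 4 equal slices spanning the solid's height, so layer i sits at z = i·h/4 — gives 3 non-empty perimeters. Each is a 4-segment closed polygon; G0 lifts to the layer z and rapids to the start vertex, then G1 traces the edges. The cross-section shrinks linearly with z (the slice at the apex is degenerate and omitted).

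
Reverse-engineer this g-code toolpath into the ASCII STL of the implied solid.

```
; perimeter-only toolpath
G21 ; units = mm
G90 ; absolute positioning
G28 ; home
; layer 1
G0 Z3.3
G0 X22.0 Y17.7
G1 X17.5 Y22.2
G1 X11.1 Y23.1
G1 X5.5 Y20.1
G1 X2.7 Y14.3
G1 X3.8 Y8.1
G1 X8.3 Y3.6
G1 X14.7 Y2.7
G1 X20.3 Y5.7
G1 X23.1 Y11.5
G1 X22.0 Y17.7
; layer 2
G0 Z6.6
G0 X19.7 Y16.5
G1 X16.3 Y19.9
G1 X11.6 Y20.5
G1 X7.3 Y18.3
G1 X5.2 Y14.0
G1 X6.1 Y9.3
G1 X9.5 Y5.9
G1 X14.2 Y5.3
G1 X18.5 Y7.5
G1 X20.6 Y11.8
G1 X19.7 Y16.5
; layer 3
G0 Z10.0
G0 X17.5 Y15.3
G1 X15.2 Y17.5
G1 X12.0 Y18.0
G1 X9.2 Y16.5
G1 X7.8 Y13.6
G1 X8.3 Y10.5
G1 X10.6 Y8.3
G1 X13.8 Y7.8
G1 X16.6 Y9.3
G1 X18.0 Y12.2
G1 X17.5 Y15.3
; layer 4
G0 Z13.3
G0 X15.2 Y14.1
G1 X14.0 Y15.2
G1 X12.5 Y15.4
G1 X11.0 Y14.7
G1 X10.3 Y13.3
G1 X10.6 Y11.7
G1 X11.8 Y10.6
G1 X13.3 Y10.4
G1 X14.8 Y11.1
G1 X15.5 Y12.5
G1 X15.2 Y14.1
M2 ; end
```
solid part
  facet normal 0.0000 0.0000 -1.0000
    outer loop
      vertex 10.7 25.6 0.0
      vertex 18.6 24.5 0.0
      vertex 24.3 18.9 0.0
    endloop
  endfacet
  facet normal 0.0000 0.0000 -1.0000
    outer loop
      vertex 3.6 21.9 0.0
      vertex 10.7 25.6 0.0
      vertex 24.3 18.9 0.0
    endloop
  endfacet
  facet normal 0.0000 0.0000 -1.0000
    outer loop
      vertex 0.1 14.7 0.0
      vertex 3.6 21.9 0.0
      vertex 24.3 18.9 0.0
    endloop
  endfacet
  facet normal 0.0000 0.0000 -1.0000
    outer loop
      vertex 1.5 6.9 0.0
      vertex 0.1 14.7 0.0
      vertex 24.3 18.9 0.0
    endloop
  endfacet
  facet normal 0.0000 0.0000 -1.0000
    outer loop
      vertex 7.2 1.3 0.0
      vertex 1.5 6.9 0.0
      vertex 24.3 18.9 0.0
    endloop
  endfacet
  facet normal 0.0000 0.0000 -1.0000
    outer loop
      vertex 15.1 0.2 0.0
      vertex 7.2 1.3 0.0
      vertex 24.3 18.9 0.0
    endloop
  endfacet
  facet normal 0.0000 0.0000 -1.0000
    outer loop
      vertex 22.2 3.9 0.0
      vertex 15.1 0.2 0.0
      vertex 24.3 18.9 0.0
    endloop
  endfacet
  facet normal 0.0000 0.0000 -1.0000
    outer loop
      vertex 25.7 11.1 0.0
      vertex 22.2 3.9 0.0
      vertex 24.3 18.9 0.0
    endloop
  endfacet
  facet normal 0.5636 0.5737 0.5944
    outer loop
      vertex 24.3 18.9 0.0
      vertex 18.6 24.5 0.0
      vertex 12.9 12.9 16.6
    endloop
  endfacet
  facet normal 0.1109 0.7964 0.5946
    outer loop
      vertex 18.6 24.5 0.0
      vertex 10.7 25.6 0.0
      vertex 12.9 12.9 16.6
    endloop
  endfacet
  facet normal -0.3715 0.7130 0.5947
    outer loop
      vertex 10.7 25.6 0.0
      vertex 3.6 21.9 0.0
      vertex 12.9 12.9 16.6
    endloop
  endfacet
  facet normal -0.7226 0.3513 0.5953
    outer loop
      vertex 3.6 21.9 0.0
      vertex 0.1 14.7 0.0
      vertex 12.9 12.9 16.6
    endloop
  endfacet
  facet normal -0.7913 -0.1420 0.5947
    outer loop
      vertex 0.1 14.7 0.0
      vertex 1.5 6.9 0.0
      vertex 12.9 12.9 16.6
    endloop
  endfacet
  facet normal -0.5636 -0.5737 0.5944
    outer loop
      vertex 1.5 6.9 0.0
      vertex 7.2 1.3 0.0
      vertex 12.9 12.9 16.6
    endloop
  endfacet
  facet normal -0.1109 -0.7964 0.5946
    outer loop
      vertex 7.2 1.3 0.0
      vertex 15.1 0.2 0.0
      vertex 12.9 12.9 16.6
    endloop
  endfacet
  facet normal 0.3715 -0.7130 0.5947
    outer loop
      vertex 15.1 0.2 0.0
      vertex 22.2 3.9 0.0
      vertex 12.9 12.9 16.6
    endloop
  endfacet
  facet normal 0.7226 -0.3513 0.5953
    outer loop
      vertex 22.2 3.9 0.0
      vertex 25.7 11.1 0.0
      vertex 12.9 12.9 16.6
    endloop
  endfacet
  facet normal 0.7913 0.1420 0.5947
    outer loop
      vertex 25.7 11.1 0.0
      vertex 24.3 18.9 0.0
      vertex 12.9 12.9 16.6
    endloop
  endfacet
endsolid part

The G0 Z moves step by Δz≈3.3 mm. The G1 loops shrink linearly with z, so the solid tapers from its base footprint up to z≈16.6. Closing with a flat bottom cap and the tapered top and triangulating gives 18 facets — a regular 10-sided pyramid, base circumscribed radius ≈ 12.9 mm, apex at z ≈ 16.6 mm.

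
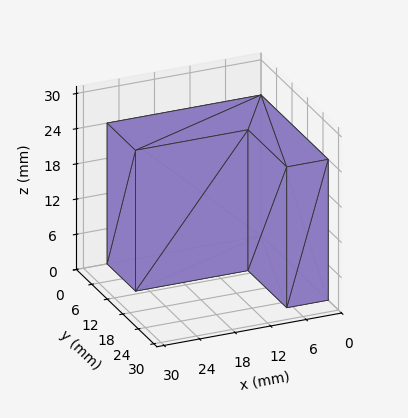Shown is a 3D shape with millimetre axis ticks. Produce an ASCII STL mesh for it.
Reading the render: the shape is an L-shaped prism: outer 26 × 26 mm, arm thicknesses ≈ 11 mm (horizontal) and 7 mm (vertical), extruded 24 mm in z (dimensions read to the nearest mm from the axis ticks). For the STL, each face is triangulated and given an outward normal.

solid part
  facet normal 0.0000 0.0000 -1.0000
    outer loop
      vertex 26.00 11.00 0.00
      vertex 26.00 0.00 0.00
      vertex 0.00 0.00 0.00
    endloop
  endfacet
  facet normal 0.0000 0.0000 -1.0000
    outer loop
      vertex 7.00 11.00 0.00
      vertex 26.00 11.00 0.00
      vertex 0.00 0.00 0.00
    endloop
  endfacet
  facet normal 0.0000 0.0000 -1.0000
    outer loop
      vertex 7.00 26.00 0.00
      vertex 7.00 11.00 0.00
      vertex 0.00 0.00 0.00
    endloop
  endfacet
  facet normal 0.0000 0.0000 -1.0000
    outer loop
      vertex 0.00 26.00 0.00
      vertex 7.00 26.00 0.00
      vertex 0.00 0.00 0.00
    endloop
  endfacet
  facet normal 0.0000 0.0000 1.0000
    outer loop
      vertex 0.00 0.00 24.00
      vertex 26.00 0.00 24.00
      vertex 26.00 11.00 24.00
    endloop
  endfacet
  facet normal 0.0000 0.0000 1.0000
    outer loop
      vertex 0.00 0.00 24.00
      vertex 26.00 11.00 24.00
      vertex 7.00 11.00 24.00
    endloop
  endfacet
  facet normal 0.0000 0.0000 1.0000
    outer loop
      vertex 0.00 0.00 24.00
      vertex 7.00 11.00 24.00
      vertex 7.00 26.00 24.00
    endloop
  endfacet
  facet normal 0.0000 0.0000 1.0000
    outer loop
      vertex 0.00 0.00 24.00
      vertex 7.00 26.00 24.00
      vertex 0.00 26.00 24.00
    endloop
  endfacet
  facet normal 0.0000 -1.0000 0.0000
    outer loop
      vertex 0.00 0.00 0.00
      vertex 26.00 0.00 0.00
      vertex 26.00 0.00 24.00
    endloop
  endfacet
  facet normal 0.0000 -1.0000 0.0000
    outer loop
      vertex 0.00 0.00 0.00
      vertex 26.00 0.00 24.00
      vertex 0.00 0.00 24.00
    endloop
  endfacet
  facet normal 1.0000 0.0000 0.0000
    outer loop
      vertex 26.00 0.00 0.00
      vertex 26.00 11.00 0.00
      vertex 26.00 11.00 24.00
    endloop
  endfacet
  facet normal 1.0000 0.0000 0.0000
    outer loop
      vertex 26.00 0.00 0.00
      vertex 26.00 11.00 24.00
      vertex 26.00 0.00 24.00
    endloop
  endfacet
  facet normal 0.0000 1.0000 0.0000
    outer loop
      vertex 26.00 11.00 0.00
      vertex 7.00 11.00 0.00
      vertex 7.00 11.00 24.00
    endloop
  endfacet
  facet normal 0.0000 1.0000 0.0000
    outer loop
      vertex 26.00 11.00 0.00
      vertex 7.00 11.00 24.00
      vertex 26.00 11.00 24.00
    endloop
  endfacet
  facet normal 1.0000 0.0000 0.0000
    outer loop
      vertex 7.00 11.00 0.00
      vertex 7.00 26.00 0.00
      vertex 7.00 26.00 24.00
    endloop
  endfacet
  facet normal 1.0000 0.0000 0.0000
    outer loop
      vertex 7.00 11.00 0.00
      vertex 7.00 26.00 24.00
      vertex 7.00 11.00 24.00
    endloop
  endfacet
  facet normal 0.0000 1.0000 0.0000
    outer loop
      vertex 7.00 26.00 0.00
      vertex 0.00 26.00 0.00
      vertex 0.00 26.00 24.00
    endloop
  endfacet
  facet normal 0.0000 1.0000 0.0000
    outer loop
      vertex 7.00 26.00 0.00
      vertex 0.00 26.00 24.00
      vertex 7.00 26.00 24.00
    endloop
  endfacet
  facet normal -1.0000 0.0000 0.0000
    outer loop
      vertex 0.00 26.00 0.00
      vertex 0.00 0.00 0.00
      vertex 0.00 0.00 24.00
    endloop
  endfacet
  facet normal -1.0000 0.0000 0.0000
    outer loop
      vertex 0.00 26.00 0.00
      vertex 0.00 0.00 24.00
      vertex 0.00 26.00 24.00
    endloop
  endfacet
endsolid part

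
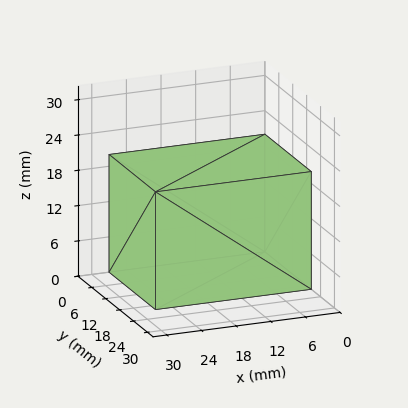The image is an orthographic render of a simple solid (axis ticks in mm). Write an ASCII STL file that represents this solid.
Reading the render: the shape is a rectangular box, roughly 27 × 20 mm footprint and 20 mm tall (dimensions read to the nearest mm from the axis ticks). For the STL, each face is triangulated and given an outward normal.

solid part
  facet normal 0.0000 0.0000 -1.0000
    outer loop
      vertex 27.0 20.0 0.0
      vertex 27.0 0.0 0.0
      vertex 0.0 0.0 0.0
    endloop
  endfacet
  facet normal 0.0000 0.0000 -1.0000
    outer loop
      vertex 0.0 20.0 0.0
      vertex 27.0 20.0 0.0
      vertex 0.0 0.0 0.0
    endloop
  endfacet
  facet normal 0.0000 0.0000 1.0000
    outer loop
      vertex 0.0 0.0 20.0
      vertex 27.0 0.0 20.0
      vertex 27.0 20.0 20.0
    endloop
  endfacet
  facet normal 0.0000 0.0000 1.0000
    outer loop
      vertex 0.0 0.0 20.0
      vertex 27.0 20.0 20.0
      vertex 0.0 20.0 20.0
    endloop
  endfacet
  facet normal 0.0000 -1.0000 0.0000
    outer loop
      vertex 0.0 0.0 0.0
      vertex 27.0 0.0 0.0
      vertex 27.0 0.0 20.0
    endloop
  endfacet
  facet normal 0.0000 -1.0000 0.0000
    outer loop
      vertex 0.0 0.0 0.0
      vertex 27.0 0.0 20.0
      vertex 0.0 0.0 20.0
    endloop
  endfacet
  facet normal 0.0000 1.0000 0.0000
    outer loop
      vertex 27.0 20.0 20.0
      vertex 27.0 20.0 0.0
      vertex 0.0 20.0 0.0
    endloop
  endfacet
  facet normal 0.0000 1.0000 0.0000
    outer loop
      vertex 0.0 20.0 20.0
      vertex 27.0 20.0 20.0
      vertex 0.0 20.0 0.0
    endloop
  endfacet
  facet normal -1.0000 0.0000 0.0000
    outer loop
      vertex 0.0 20.0 20.0
      vertex 0.0 20.0 0.0
      vertex 0.0 0.0 0.0
    endloop
  endfacet
  facet normal -1.0000 0.0000 0.0000
    outer loop
      vertex 0.0 0.0 20.0
      vertex 0.0 20.0 20.0
      vertex 0.0 0.0 0.0
    endloop
  endfacet
  facet normal 1.0000 0.0000 0.0000
    outer loop
      vertex 27.0 0.0 0.0
      vertex 27.0 20.0 0.0
      vertex 27.0 20.0 20.0
    endloop
  endfacet
  facet normal 1.0000 0.0000 0.0000
    outer loop
      vertex 27.0 0.0 0.0
      vertex 27.0 20.0 20.0
      vertex 27.0 0.0 20.0
    endloop
  endfacet
endsolid part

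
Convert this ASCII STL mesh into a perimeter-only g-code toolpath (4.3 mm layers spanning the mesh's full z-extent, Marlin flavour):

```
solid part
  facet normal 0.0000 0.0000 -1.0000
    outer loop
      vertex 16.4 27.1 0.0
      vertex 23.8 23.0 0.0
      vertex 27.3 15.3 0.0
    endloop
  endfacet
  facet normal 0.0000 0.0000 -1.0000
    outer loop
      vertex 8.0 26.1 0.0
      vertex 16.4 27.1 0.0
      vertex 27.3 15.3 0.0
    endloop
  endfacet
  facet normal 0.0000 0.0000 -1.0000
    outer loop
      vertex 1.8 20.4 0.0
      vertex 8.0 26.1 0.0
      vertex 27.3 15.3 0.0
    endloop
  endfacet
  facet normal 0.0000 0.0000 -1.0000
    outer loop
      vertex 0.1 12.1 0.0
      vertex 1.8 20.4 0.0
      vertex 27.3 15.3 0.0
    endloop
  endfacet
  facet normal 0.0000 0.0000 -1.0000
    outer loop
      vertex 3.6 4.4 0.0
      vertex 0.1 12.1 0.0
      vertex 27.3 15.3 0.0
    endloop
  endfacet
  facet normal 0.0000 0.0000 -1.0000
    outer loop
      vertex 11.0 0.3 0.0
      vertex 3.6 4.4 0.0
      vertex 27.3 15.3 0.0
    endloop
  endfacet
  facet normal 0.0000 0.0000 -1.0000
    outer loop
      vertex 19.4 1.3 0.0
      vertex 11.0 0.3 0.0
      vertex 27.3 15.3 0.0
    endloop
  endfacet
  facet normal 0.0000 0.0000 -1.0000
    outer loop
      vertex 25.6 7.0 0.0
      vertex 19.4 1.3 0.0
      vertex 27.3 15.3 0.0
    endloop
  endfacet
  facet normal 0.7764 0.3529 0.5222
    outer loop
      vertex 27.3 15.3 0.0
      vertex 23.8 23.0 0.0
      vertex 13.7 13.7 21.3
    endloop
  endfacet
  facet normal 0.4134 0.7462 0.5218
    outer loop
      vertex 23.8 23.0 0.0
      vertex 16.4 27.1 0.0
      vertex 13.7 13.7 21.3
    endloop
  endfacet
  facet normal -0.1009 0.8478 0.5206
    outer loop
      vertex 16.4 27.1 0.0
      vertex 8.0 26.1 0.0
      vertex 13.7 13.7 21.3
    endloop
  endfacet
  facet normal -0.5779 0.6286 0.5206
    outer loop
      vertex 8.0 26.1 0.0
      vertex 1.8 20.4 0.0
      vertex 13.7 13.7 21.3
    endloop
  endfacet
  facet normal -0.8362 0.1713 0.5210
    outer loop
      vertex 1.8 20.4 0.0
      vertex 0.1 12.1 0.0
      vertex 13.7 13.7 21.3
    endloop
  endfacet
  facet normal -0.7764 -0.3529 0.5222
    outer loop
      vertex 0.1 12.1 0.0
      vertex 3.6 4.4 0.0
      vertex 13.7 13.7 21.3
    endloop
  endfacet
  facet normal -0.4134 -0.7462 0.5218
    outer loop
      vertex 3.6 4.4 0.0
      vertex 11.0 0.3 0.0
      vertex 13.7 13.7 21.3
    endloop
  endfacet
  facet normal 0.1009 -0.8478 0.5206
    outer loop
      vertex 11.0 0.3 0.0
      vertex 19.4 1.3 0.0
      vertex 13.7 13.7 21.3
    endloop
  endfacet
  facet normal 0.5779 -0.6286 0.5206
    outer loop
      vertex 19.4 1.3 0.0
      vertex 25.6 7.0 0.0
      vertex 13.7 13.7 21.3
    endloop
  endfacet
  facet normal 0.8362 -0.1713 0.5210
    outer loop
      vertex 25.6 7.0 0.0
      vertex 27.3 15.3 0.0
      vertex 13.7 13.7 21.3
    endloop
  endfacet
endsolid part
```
; perimeter-only toolpath
G21 ; units = mm
G90 ; absolute positioning
G28 ; home
; layer 1
G0 Z4.3
G0 X24.6 Y15.0
G1 X21.8 Y21.1
G1 X15.9 Y24.4
G1 X9.1 Y23.6
G1 X4.2 Y19.1
G1 X2.8 Y12.4
G1 X5.6 Y6.3
G1 X11.5 Y3.0
G1 X18.3 Y3.8
G1 X23.2 Y8.3
G1 X24.6 Y15.0
; layer 2
G0 Z8.5
G0 X21.9 Y14.7
G1 X19.8 Y19.3
G1 X15.3 Y21.7
G1 X10.3 Y21.1
G1 X6.6 Y17.7
G1 X5.5 Y12.7
G1 X7.6 Y8.1
G1 X12.1 Y5.7
G1 X17.1 Y6.3
G1 X20.8 Y9.7
G1 X21.9 Y14.7
; layer 3
G0 Z12.8
G0 X19.1 Y14.3
G1 X17.7 Y17.4
G1 X14.8 Y19.1
G1 X11.4 Y18.7
G1 X8.9 Y16.4
G1 X8.3 Y13.1
G1 X9.7 Y10.0
G1 X12.6 Y8.3
G1 X16.0 Y8.7
G1 X18.5 Y11.0
G1 X19.1 Y14.3
; layer 4
G0 Z17.0
G0 X16.4 Y14.0
G1 X15.7 Y15.6
G1 X14.2 Y16.4
G1 X12.6 Y16.2
G1 X11.3 Y15.0
G1 X11.0 Y13.4
G1 X11.7 Y11.8
G1 X13.2 Y11.0
G1 X14.8 Y11.2
G1 X16.1 Y12.4
G1 X16.4 Y14.0
M2 ; end

The solid is a regular 10-sided pyramid, base circumscribed radius ≈ 13.7 mm, apex at z ≈ 21.3 mm. Slicing at Δz = 4.3 mm — 5 equal slices spanning the solid's height, so layer i sits at z = i·h/5 — gives 4 non-empty perimeters. Each is a 10-segment closed polygon; G0 lifts to the layer z and rapids to the start vertex, then G1 traces the edges. The cross-section shrinks linearly with z (the slice at the apex is degenerate and omitted).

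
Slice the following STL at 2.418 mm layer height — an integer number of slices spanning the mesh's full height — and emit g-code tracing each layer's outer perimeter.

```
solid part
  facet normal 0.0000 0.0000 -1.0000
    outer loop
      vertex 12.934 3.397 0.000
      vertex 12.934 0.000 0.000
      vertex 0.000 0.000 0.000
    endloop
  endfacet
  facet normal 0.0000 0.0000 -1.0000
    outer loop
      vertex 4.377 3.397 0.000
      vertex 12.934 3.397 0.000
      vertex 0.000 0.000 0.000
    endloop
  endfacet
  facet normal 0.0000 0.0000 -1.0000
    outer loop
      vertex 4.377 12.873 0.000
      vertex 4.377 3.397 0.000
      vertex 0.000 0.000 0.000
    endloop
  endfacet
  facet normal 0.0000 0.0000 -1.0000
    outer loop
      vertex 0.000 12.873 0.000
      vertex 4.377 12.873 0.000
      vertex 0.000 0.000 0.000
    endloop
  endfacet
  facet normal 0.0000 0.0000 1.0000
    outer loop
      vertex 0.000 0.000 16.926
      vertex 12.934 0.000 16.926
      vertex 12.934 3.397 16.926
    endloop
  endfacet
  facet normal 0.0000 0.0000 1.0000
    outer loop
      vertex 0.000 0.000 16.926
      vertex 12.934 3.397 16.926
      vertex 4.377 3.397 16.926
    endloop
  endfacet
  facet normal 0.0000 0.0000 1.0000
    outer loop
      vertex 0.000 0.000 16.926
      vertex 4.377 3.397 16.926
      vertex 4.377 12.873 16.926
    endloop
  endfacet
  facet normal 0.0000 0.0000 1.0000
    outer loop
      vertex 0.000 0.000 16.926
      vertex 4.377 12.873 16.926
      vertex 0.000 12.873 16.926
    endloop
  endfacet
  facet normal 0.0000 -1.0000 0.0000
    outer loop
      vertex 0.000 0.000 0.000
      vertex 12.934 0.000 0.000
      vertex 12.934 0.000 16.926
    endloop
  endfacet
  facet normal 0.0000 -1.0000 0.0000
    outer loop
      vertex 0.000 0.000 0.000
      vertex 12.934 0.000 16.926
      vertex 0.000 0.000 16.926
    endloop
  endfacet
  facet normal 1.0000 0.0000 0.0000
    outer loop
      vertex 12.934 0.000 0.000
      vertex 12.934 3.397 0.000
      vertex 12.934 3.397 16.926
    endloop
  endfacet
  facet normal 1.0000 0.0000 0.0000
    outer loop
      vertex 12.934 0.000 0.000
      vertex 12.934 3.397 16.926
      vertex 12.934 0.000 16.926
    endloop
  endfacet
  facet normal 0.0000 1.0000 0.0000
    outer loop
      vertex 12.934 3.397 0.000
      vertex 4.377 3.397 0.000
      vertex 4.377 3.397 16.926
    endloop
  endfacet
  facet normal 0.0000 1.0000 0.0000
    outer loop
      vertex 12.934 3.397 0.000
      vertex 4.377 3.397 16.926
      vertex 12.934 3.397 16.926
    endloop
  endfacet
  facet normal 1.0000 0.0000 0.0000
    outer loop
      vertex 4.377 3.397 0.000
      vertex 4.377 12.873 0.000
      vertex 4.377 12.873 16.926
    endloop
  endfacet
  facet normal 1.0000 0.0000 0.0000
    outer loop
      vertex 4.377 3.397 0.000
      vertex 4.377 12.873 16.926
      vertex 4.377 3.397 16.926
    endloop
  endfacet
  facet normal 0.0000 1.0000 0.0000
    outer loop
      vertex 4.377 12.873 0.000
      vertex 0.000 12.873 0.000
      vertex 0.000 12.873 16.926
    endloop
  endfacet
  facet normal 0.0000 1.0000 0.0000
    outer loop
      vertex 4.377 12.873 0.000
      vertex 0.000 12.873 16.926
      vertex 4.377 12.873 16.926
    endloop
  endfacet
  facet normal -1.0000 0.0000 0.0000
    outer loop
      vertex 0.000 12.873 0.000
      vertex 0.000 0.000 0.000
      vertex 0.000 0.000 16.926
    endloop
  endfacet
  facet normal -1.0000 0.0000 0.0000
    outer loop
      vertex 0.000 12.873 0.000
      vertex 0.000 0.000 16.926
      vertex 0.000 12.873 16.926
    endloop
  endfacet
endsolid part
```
; perimeter-only toolpath
G21 ; units = mm
G90 ; absolute positioning
G28 ; home
; layer 1
G0 Z2.418
G0 X0.000 Y0.000
G1 X12.934 Y0.000
G1 X12.934 Y3.397
G1 X4.377 Y3.397
G1 X4.377 Y12.873
G1 X0.000 Y12.873
G1 X0.000 Y0.000
; layer 2
G0 Z4.836
G0 X0.000 Y0.000
G1 X12.934 Y0.000
G1 X12.934 Y3.397
G1 X4.377 Y3.397
G1 X4.377 Y12.873
G1 X0.000 Y12.873
G1 X0.000 Y0.000
; layer 3
G0 Z7.254
G0 X0.000 Y0.000
G1 X12.934 Y0.000
G1 X12.934 Y3.397
G1 X4.377 Y3.397
G1 X4.377 Y12.873
G1 X0.000 Y12.873
G1 X0.000 Y0.000
; layer 4
G0 Z9.672
G0 X0.000 Y0.000
G1 X12.934 Y0.000
G1 X12.934 Y3.397
G1 X4.377 Y3.397
G1 X4.377 Y12.873
G1 X0.000 Y12.873
G1 X0.000 Y0.000
; layer 5
G0 Z12.090
G0 X0.000 Y0.000
G1 X12.934 Y0.000
G1 X12.934 Y3.397
G1 X4.377 Y3.397
G1 X4.377 Y12.873
G1 X0.000 Y12.873
G1 X0.000 Y0.000
; layer 6
G0 Z14.508
G0 X0.000 Y0.000
G1 X12.934 Y0.000
G1 X12.934 Y3.397
G1 X4.377 Y3.397
G1 X4.377 Y12.873
G1 X0.000 Y12.873
G1 X0.000 Y0.000
; layer 7
G0 Z16.926
G0 X0.000 Y0.000
G1 X12.934 Y0.000
G1 X12.934 Y3.397
G1 X4.377 Y3.397
G1 X4.377 Y12.873
G1 X0.000 Y12.873
G1 X0.000 Y0.000
M2 ; end

The solid is an L-shaped prism: outer 12.9 × 12.9 mm, arm thicknesses ≈ 3.4 mm (horizontal) and 4.38 mm (vertical), extruded 16.9 mm in z. Slicing at Δz = 2.418 mm — 7 equal slices spanning the solid's height, so layer i sits at z = i·h/7 — gives 7 non-empty perimeters. Each is a 6-segment closed polygon; G0 lifts to the layer z and rapids to the start vertex, then G1 traces the edges.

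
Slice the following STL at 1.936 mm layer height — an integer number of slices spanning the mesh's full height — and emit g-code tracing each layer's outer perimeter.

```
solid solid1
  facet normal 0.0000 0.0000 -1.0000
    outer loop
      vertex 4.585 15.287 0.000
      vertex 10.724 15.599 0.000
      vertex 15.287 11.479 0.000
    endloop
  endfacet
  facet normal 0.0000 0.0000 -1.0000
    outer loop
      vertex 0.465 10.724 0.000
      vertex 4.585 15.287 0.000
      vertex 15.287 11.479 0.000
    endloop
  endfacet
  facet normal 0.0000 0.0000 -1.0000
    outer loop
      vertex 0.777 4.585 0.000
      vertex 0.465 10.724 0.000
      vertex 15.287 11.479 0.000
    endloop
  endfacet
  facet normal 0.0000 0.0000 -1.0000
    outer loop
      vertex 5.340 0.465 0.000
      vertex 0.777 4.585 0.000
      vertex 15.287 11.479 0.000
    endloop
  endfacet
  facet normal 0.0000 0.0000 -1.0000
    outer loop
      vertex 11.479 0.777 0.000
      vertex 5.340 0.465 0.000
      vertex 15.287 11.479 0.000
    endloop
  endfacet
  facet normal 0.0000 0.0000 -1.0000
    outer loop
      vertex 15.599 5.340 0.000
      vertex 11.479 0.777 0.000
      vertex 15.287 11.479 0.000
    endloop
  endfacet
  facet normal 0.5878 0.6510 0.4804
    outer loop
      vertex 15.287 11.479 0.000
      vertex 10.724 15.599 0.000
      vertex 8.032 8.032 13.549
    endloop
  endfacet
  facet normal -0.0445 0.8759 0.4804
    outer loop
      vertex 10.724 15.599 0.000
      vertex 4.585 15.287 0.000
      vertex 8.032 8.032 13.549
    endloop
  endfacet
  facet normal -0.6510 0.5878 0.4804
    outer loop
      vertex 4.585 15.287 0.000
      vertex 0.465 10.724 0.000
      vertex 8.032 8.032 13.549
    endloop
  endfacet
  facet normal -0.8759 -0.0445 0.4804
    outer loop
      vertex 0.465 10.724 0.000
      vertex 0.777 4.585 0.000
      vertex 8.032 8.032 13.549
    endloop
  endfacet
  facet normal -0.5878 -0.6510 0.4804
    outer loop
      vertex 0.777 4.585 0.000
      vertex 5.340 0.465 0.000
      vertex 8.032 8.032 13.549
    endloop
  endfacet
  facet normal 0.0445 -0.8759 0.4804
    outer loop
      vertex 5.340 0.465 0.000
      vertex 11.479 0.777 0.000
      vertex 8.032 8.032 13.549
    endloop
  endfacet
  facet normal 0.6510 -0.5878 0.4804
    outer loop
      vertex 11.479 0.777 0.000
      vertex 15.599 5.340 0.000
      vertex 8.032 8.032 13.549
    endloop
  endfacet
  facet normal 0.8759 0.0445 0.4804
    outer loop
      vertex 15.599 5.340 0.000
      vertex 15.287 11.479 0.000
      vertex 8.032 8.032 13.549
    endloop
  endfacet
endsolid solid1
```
; perimeter-only toolpath
G21 ; units = mm
G90 ; absolute positioning
G28 ; home
; layer 1
G0 Z1.936
G0 X14.251 Y10.987
G1 X10.339 Y14.518
G1 X5.077 Y14.251
G1 X1.546 Y10.339
G1 X1.813 Y5.077
G1 X5.725 Y1.546
G1 X10.987 Y1.813
G1 X14.518 Y5.725
G1 X14.251 Y10.987
; layer 2
G0 Z3.871
G0 X13.214 Y10.494
G1 X9.955 Y13.437
G1 X5.570 Y13.214
G1 X2.627 Y9.955
G1 X2.850 Y5.570
G1 X6.109 Y2.627
G1 X10.494 Y2.850
G1 X13.437 Y6.109
G1 X13.214 Y10.494
; layer 3
G0 Z5.807
G0 X12.178 Y10.002
G1 X9.570 Y12.356
G1 X6.062 Y12.178
G1 X3.708 Y9.570
G1 X3.886 Y6.062
G1 X6.494 Y3.708
G1 X10.002 Y3.886
G1 X12.356 Y6.494
G1 X12.178 Y10.002
; layer 4
G0 Z7.742
G0 X11.141 Y9.509
G1 X9.186 Y11.275
G1 X6.555 Y11.141
G1 X4.789 Y9.186
G1 X4.923 Y6.555
G1 X6.878 Y4.789
G1 X9.509 Y4.923
G1 X11.275 Y6.878
G1 X11.141 Y9.509
; layer 5
G0 Z9.678
G0 X10.105 Y9.017
G1 X8.801 Y10.194
G1 X7.047 Y10.105
G1 X5.870 Y8.801
G1 X5.959 Y7.047
G1 X7.263 Y5.870
G1 X9.017 Y5.959
G1 X10.194 Y7.263
G1 X10.105 Y9.017
; layer 6
G0 Z11.613
G0 X9.068 Y8.524
G1 X8.417 Y9.113
G1 X7.540 Y9.068
G1 X6.951 Y8.417
G1 X6.996 Y7.540
G1 X7.647 Y6.951
G1 X8.524 Y6.996
G1 X9.113 Y7.647
G1 X9.068 Y8.524
M2 ; end

The solid is a regular 8-sided pyramid, base circumscribed radius ≈ 8.03 mm, apex at z ≈ 13.5 mm. Slicing at Δz = 1.936 mm — 7 equal slices spanning the solid's height, so layer i sits at z = i·h/7 — gives 6 non-empty perimeters. Each is a 8-segment closed polygon; G0 lifts to the layer z and rapids to the start vertex, then G1 traces the edges. The cross-section shrinks linearly with z (the slice at the apex is degenerate and omitted).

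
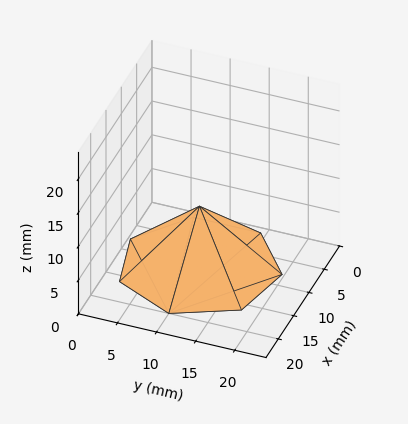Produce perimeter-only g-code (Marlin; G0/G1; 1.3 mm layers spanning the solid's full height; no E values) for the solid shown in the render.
Reading the render: the shape is a regular 7-sided pyramid, base circumscribed radius ≈ 10 mm, apex at z ≈ 9 mm (dimensions read to the nearest mm from the axis ticks). For the g-code, the solid's height is divided into equal slices at the stated Δz and each level perimeter traced with G1 moves after a G0 lift.

; perimeter-only toolpath
G21 ; units = mm
G90 ; absolute positioning
G28 ; home
; layer 1
G0 Z1.3
G0 X18.6 Y10.0
G1 X15.3 Y16.7
G1 X8.1 Y18.3
G1 X2.3 Y13.7
G1 X2.3 Y6.3
G1 X8.1 Y1.7
G1 X15.3 Y3.3
G1 X18.6 Y10.0
; layer 2
G0 Z2.6
G0 X17.1 Y10.0
G1 X14.4 Y15.6
G1 X8.4 Y16.9
G1 X3.6 Y13.1
G1 X3.6 Y6.9
G1 X8.4 Y3.1
G1 X14.4 Y4.4
G1 X17.1 Y10.0
; layer 3
G0 Z3.9
G0 X15.7 Y10.0
G1 X13.5 Y14.5
G1 X8.7 Y15.5
G1 X4.9 Y12.5
G1 X4.9 Y7.5
G1 X8.7 Y4.5
G1 X13.5 Y5.5
G1 X15.7 Y10.0
; layer 4
G0 Z5.1
G0 X14.3 Y10.0
G1 X12.7 Y13.3
G1 X9.1 Y14.2
G1 X6.1 Y11.8
G1 X6.1 Y8.2
G1 X9.1 Y5.8
G1 X12.7 Y6.7
G1 X14.3 Y10.0
; layer 5
G0 Z6.4
G0 X12.9 Y10.0
G1 X11.8 Y12.2
G1 X9.4 Y12.8
G1 X7.4 Y11.2
G1 X7.4 Y8.8
G1 X9.4 Y7.2
G1 X11.8 Y7.8
G1 X12.9 Y10.0
; layer 6
G0 Z7.7
G0 X11.4 Y10.0
G1 X10.9 Y11.1
G1 X9.7 Y11.4
G1 X8.7 Y10.6
G1 X8.7 Y9.4
G1 X9.7 Y8.6
G1 X10.9 Y8.9
G1 X11.4 Y10.0
M2 ; end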